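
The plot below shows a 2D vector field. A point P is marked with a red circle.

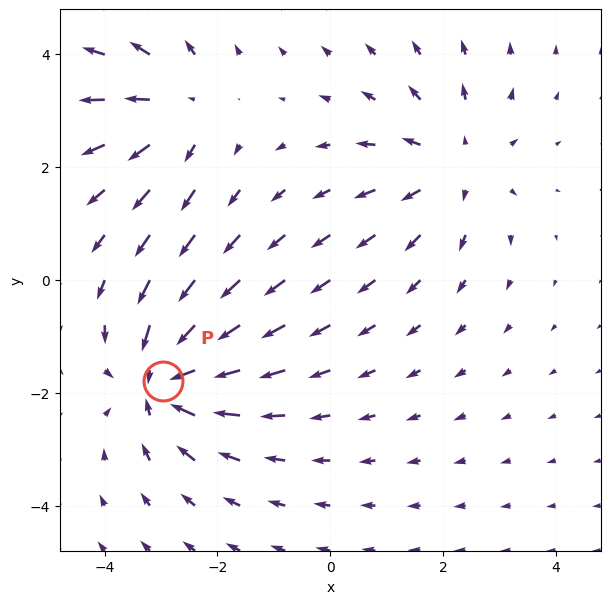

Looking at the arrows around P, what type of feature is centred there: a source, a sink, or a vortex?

At P (-3.0, -1.8) the arrows converge inward. Divergence about -6, curl ≈0 — negative divergence with near-zero curl is a sink.

sink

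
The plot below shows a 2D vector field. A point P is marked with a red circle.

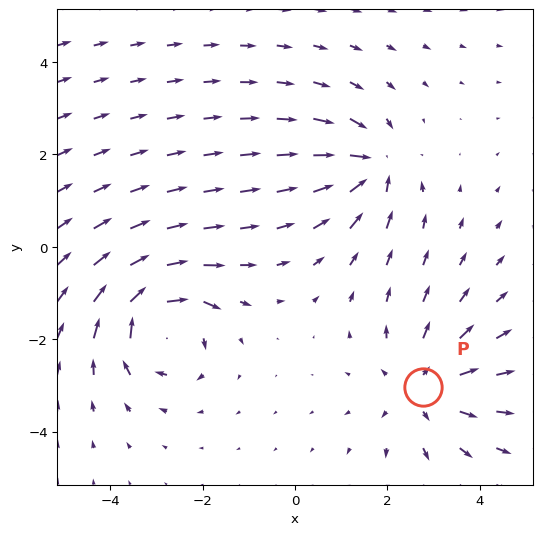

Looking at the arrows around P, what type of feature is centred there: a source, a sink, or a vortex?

source

At P (2.8, -3.0) the arrows spread outward. Divergence about +3, curl ≈0 — positive divergence with near-zero curl is a source.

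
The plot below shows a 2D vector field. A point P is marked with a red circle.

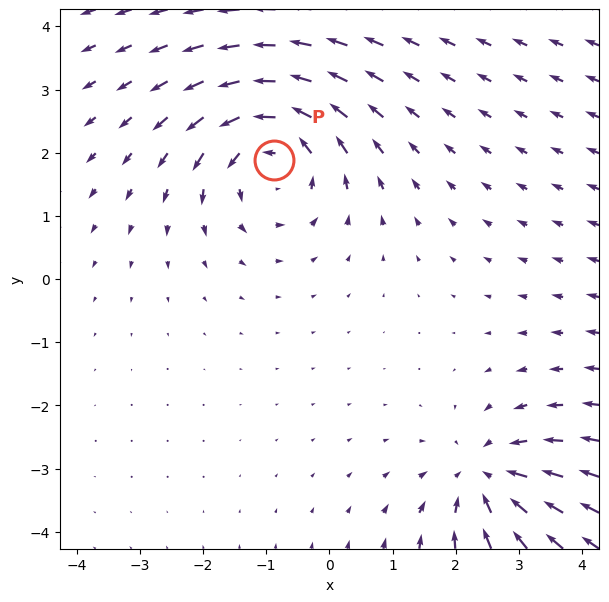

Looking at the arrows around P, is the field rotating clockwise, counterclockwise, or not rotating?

Near P at (-0.9, 1.9) the arrows circulate counterclockwise. The curl (z-component) there is about +4; positive curl means counterclockwise rotation.

counterclockwise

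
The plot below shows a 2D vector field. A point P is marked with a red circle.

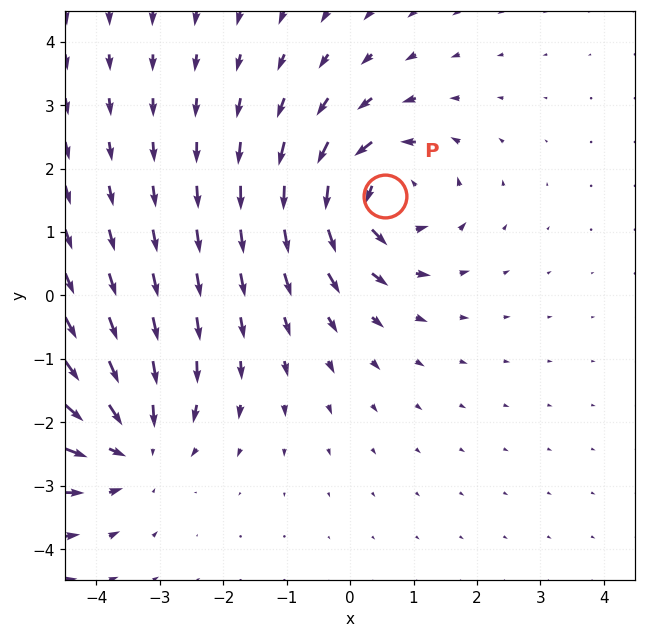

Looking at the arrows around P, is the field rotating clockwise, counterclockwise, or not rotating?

Near P at (0.5, 1.6) the arrows circulate counterclockwise. The curl (z-component) there is about +5; positive curl means counterclockwise rotation.

counterclockwise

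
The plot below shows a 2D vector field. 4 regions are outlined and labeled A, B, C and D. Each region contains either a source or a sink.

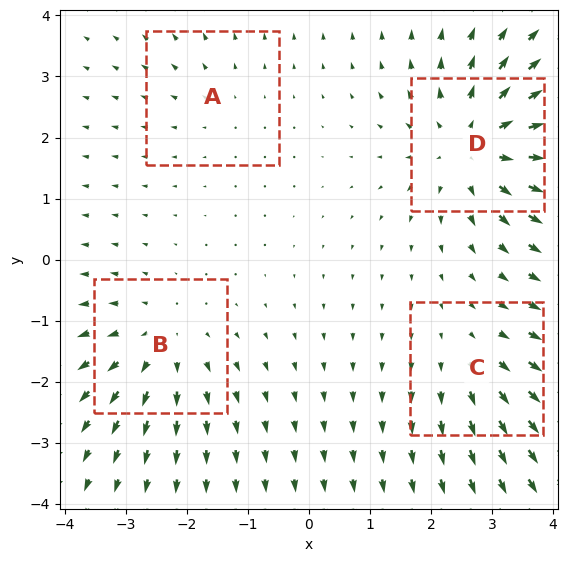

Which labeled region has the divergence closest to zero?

A

Divergence at each region's feature centre — A: about +2, B: about +4, C: about +3, D: about +6. Region A is closest to zero.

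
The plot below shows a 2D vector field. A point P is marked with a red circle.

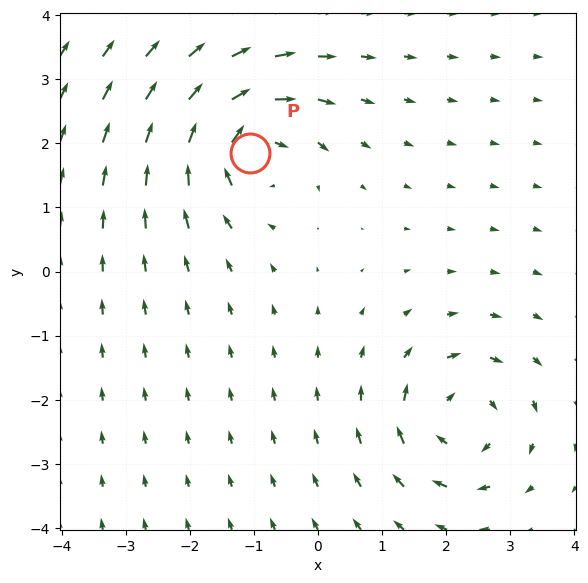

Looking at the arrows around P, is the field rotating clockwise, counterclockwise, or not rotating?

clockwise

Near P at (-1.1, 1.8) the arrows circulate clockwise. The curl (z-component) there is about -5; negative curl means clockwise rotation.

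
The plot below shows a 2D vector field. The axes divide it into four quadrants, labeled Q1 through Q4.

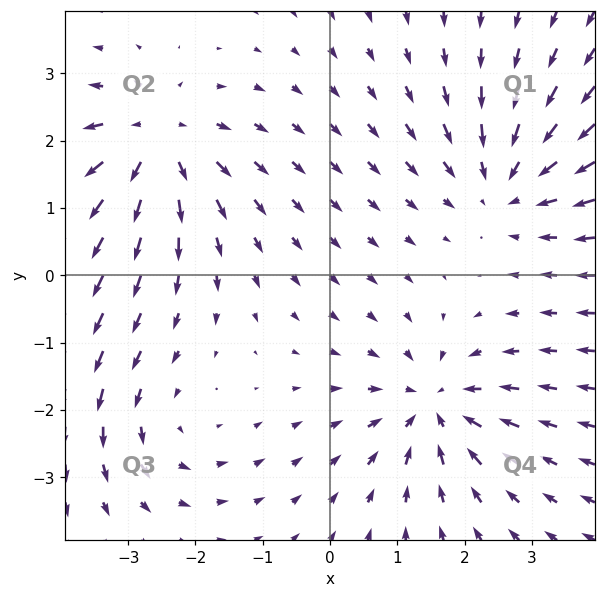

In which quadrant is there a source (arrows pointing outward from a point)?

The source sits at approximately (-2.6, 2.0), which lies in quadrant Q2. The divergence there is about +5, positive as expected for a source.

Q2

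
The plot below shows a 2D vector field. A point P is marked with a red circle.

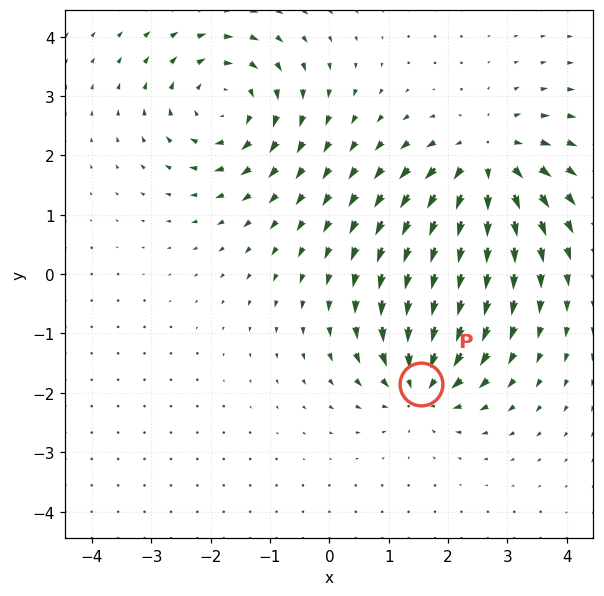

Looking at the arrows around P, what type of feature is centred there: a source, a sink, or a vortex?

sink

At P (1.5, -1.9) the arrows converge inward. Divergence about -5, curl ≈0 — negative divergence with near-zero curl is a sink.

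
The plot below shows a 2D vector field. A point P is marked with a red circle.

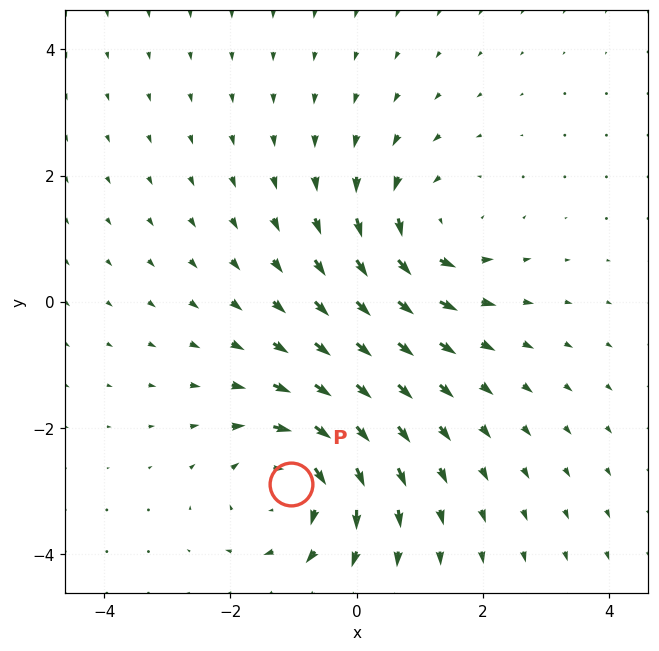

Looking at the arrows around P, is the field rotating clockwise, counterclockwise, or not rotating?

clockwise

Near P at (-1.0, -2.9) the arrows circulate clockwise. The curl (z-component) there is about -5; negative curl means clockwise rotation.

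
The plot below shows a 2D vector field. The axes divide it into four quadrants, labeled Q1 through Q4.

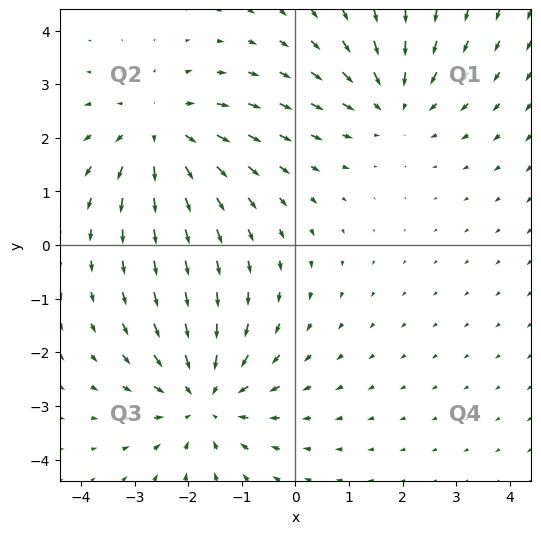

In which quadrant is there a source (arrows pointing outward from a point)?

The source sits at approximately (-2.5, 2.1), which lies in quadrant Q2. The divergence there is about +4, positive as expected for a source.

Q2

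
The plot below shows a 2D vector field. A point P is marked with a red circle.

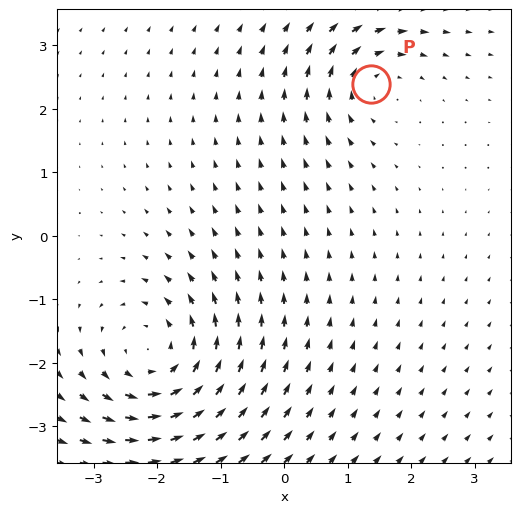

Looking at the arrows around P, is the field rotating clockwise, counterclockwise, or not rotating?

Near P at (1.4, 2.4) the arrows circulate clockwise. The curl (z-component) there is about -3; negative curl means clockwise rotation.

clockwise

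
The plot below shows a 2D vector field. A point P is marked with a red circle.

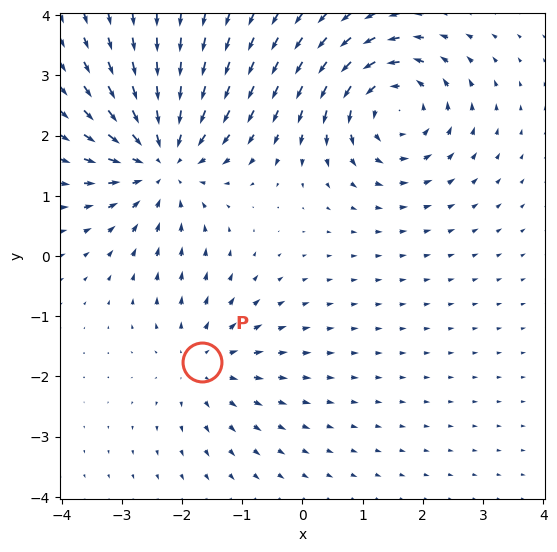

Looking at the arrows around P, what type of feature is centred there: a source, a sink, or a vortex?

At P (-1.7, -1.8) the arrows spread outward. Divergence about +3, curl ≈0 — positive divergence with near-zero curl is a source.

source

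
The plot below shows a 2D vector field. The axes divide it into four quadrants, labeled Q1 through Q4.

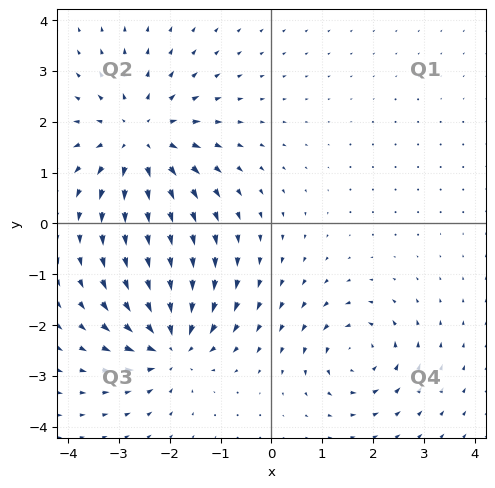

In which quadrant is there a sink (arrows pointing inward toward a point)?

Q3

The sink sits at approximately (-2.0, -2.4), which lies in quadrant Q3. The divergence there is about -5, negative as expected for a sink.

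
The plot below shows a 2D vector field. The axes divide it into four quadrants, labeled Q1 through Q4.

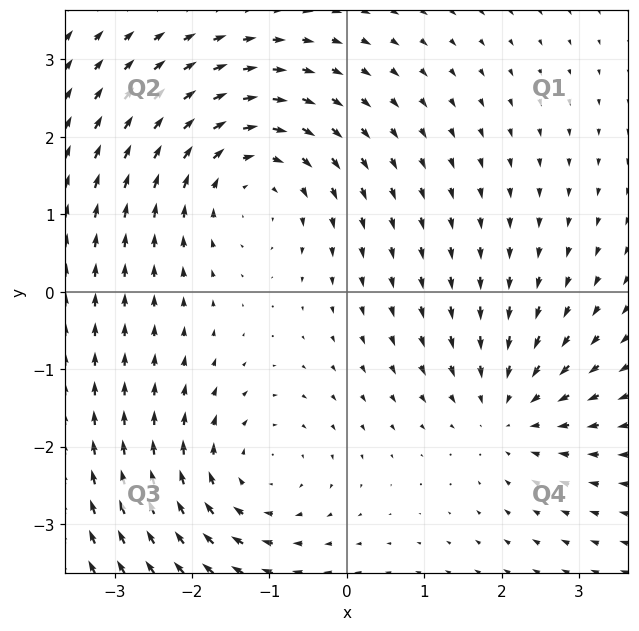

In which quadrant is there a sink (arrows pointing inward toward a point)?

The sink sits at approximately (2.1, -1.5), which lies in quadrant Q4. The divergence there is about -4, negative as expected for a sink.

Q4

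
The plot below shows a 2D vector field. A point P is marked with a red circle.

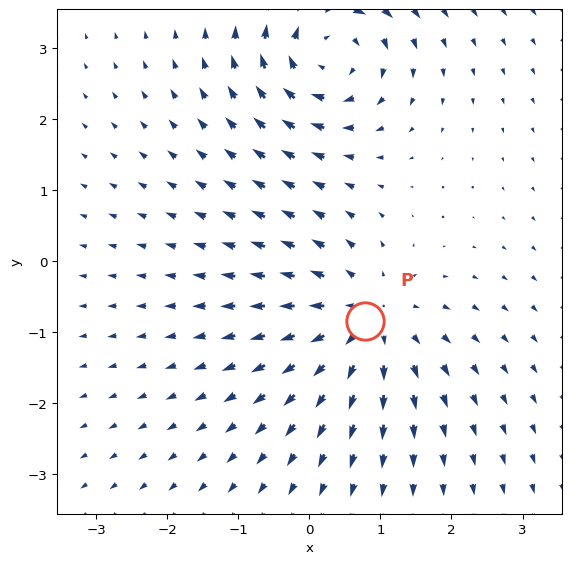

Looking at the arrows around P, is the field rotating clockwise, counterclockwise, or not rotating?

not rotating

Near P at (0.8, -0.8) the arrows show no circulation. The curl there is ≈0.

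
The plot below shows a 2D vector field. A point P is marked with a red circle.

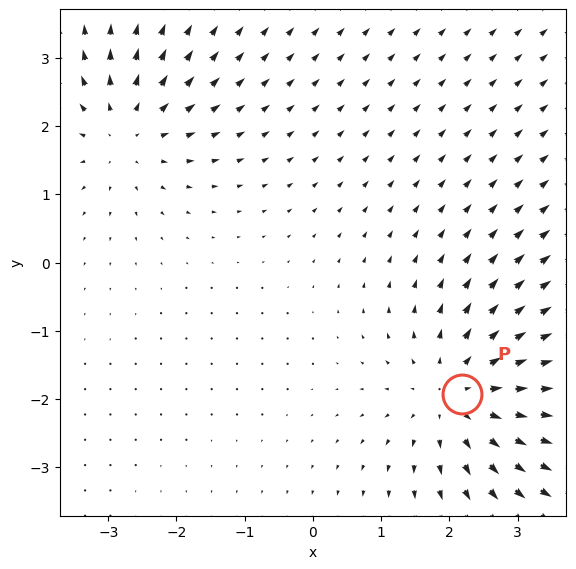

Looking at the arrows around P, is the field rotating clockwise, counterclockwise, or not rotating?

not rotating

Near P at (2.2, -1.9) the arrows show no circulation. The curl there is ≈0.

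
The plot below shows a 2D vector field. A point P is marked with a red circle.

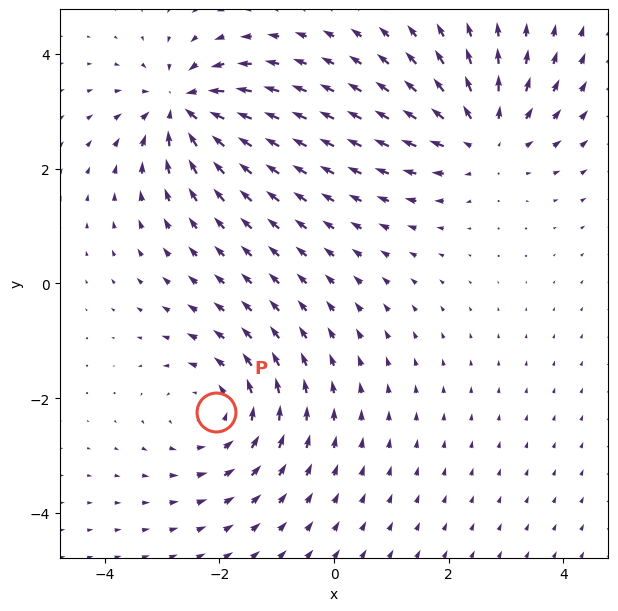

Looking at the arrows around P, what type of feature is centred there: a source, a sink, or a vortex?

At P (-2.1, -2.2) the arrows circulate counterclockwise. Divergence ≈0, curl about +3 — near-zero divergence with nonzero curl is a vortex.

vortex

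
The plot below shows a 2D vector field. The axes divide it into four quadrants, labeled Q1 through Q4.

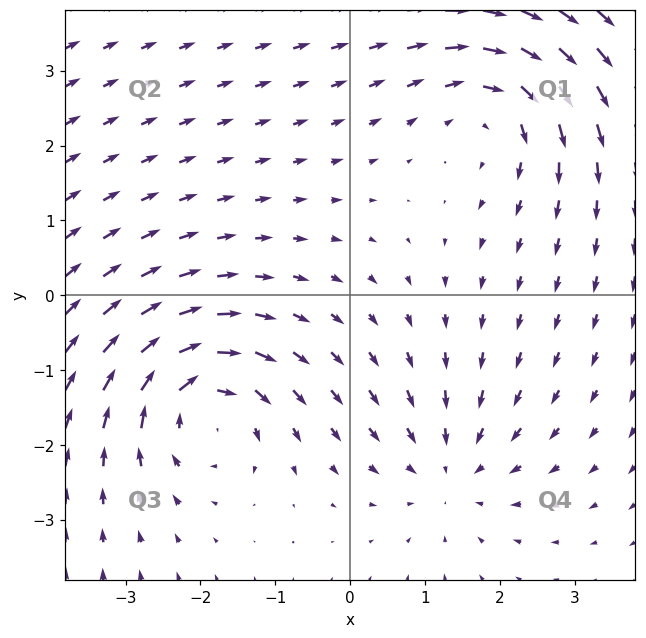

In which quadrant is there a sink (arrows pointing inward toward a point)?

Q4

The sink sits at approximately (1.4, -2.3), which lies in quadrant Q4. The divergence there is about -4, negative as expected for a sink.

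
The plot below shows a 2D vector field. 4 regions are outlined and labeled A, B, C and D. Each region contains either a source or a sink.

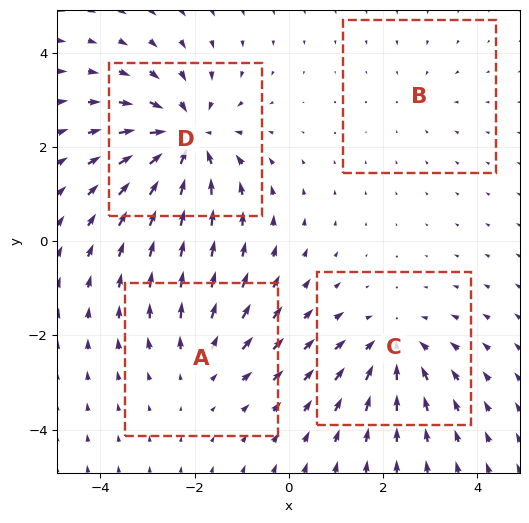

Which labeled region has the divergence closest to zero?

B

Divergence at each region's feature centre — A: about +3, B: about -2, C: about -4, D: about -7. Region B is closest to zero.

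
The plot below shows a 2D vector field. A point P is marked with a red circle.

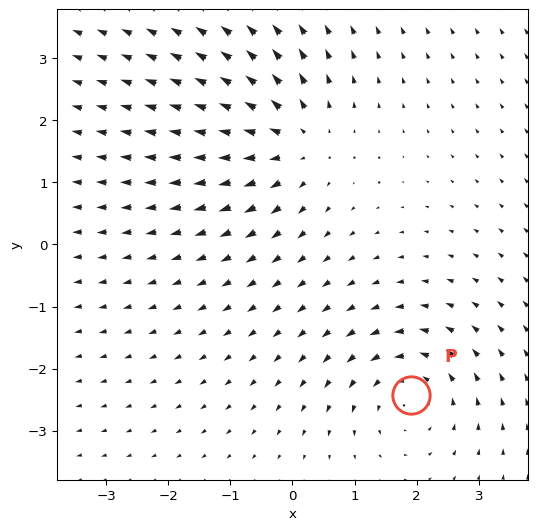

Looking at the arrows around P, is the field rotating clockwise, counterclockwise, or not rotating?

Near P at (1.9, -2.4) the arrows circulate counterclockwise. The curl (z-component) there is about +4; positive curl means counterclockwise rotation.

counterclockwise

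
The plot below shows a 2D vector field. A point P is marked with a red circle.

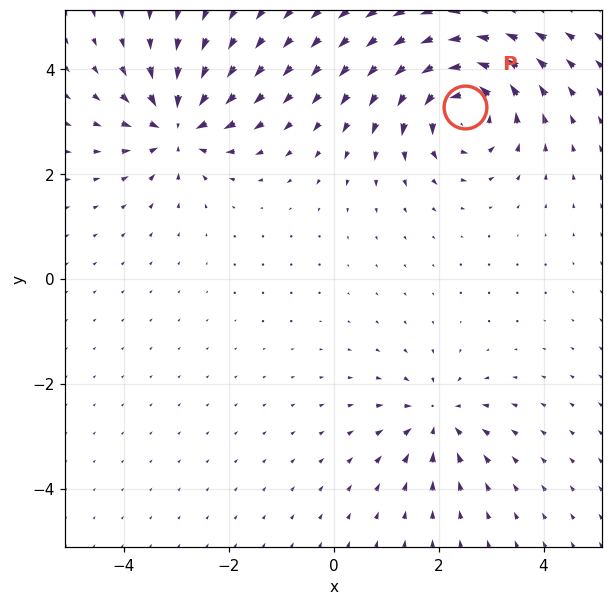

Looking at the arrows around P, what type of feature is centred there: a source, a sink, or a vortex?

At P (2.5, 3.3) the arrows circulate counterclockwise. Divergence ≈0, curl about +6 — near-zero divergence with nonzero curl is a vortex.

vortex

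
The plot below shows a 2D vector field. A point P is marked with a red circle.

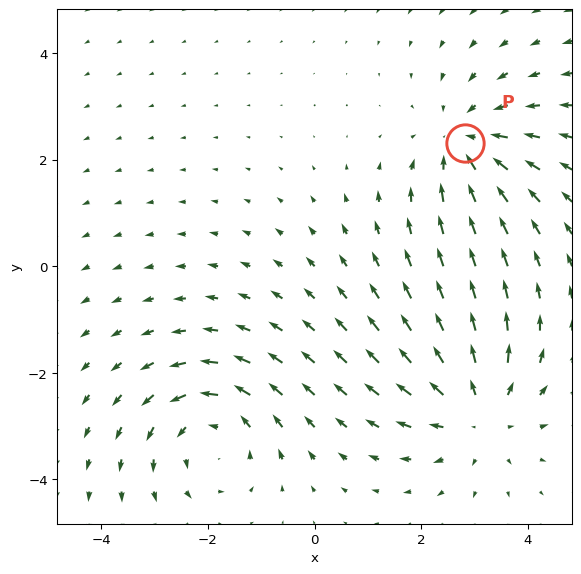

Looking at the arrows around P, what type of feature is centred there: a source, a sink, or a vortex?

sink

At P (2.8, 2.3) the arrows converge inward. Divergence about -4, curl ≈0 — negative divergence with near-zero curl is a sink.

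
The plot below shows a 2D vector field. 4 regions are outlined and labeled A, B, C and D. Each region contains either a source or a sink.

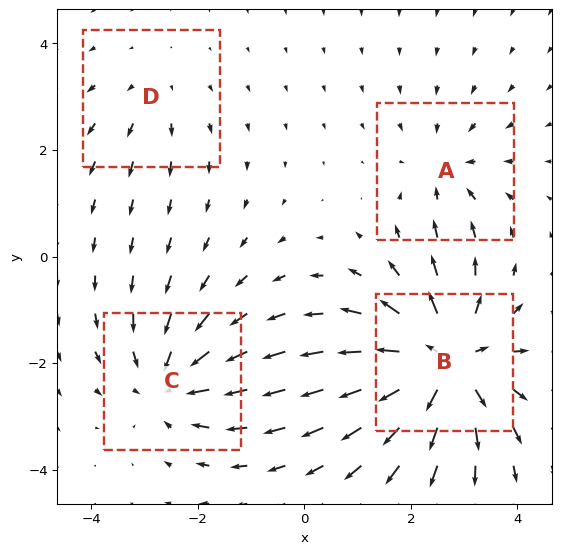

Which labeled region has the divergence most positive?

Divergence at each region's feature centre — A: about -3, B: about +7, C: about -4, D: about +2. Region B is most positive.

B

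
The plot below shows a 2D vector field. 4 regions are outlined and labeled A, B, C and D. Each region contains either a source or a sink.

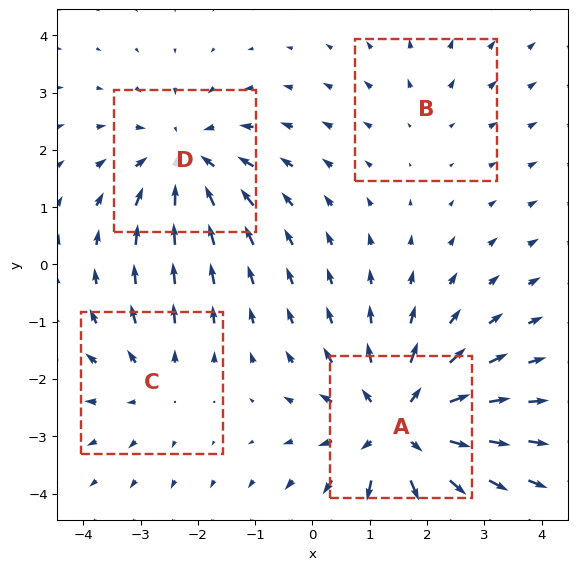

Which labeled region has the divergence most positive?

A

Divergence at each region's feature centre — A: about +6, B: about +2, C: about +3, D: about -5. Region A is most positive.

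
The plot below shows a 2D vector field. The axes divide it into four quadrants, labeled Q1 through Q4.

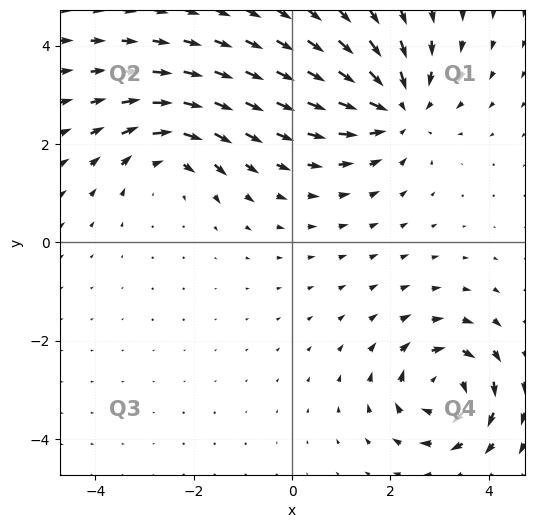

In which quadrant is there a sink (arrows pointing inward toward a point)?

Q1

The sink sits at approximately (2.1, 2.7), which lies in quadrant Q1. The divergence there is about -3, negative as expected for a sink.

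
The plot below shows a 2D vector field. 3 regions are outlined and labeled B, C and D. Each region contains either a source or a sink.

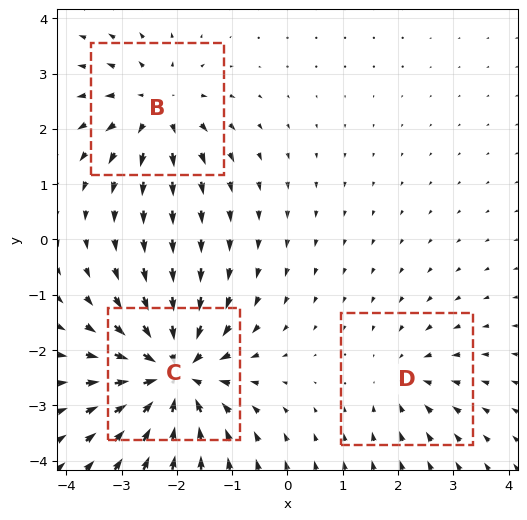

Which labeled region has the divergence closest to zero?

D

Divergence at each region's feature centre — B: about +4, C: about -6, D: about -2. Region D is closest to zero.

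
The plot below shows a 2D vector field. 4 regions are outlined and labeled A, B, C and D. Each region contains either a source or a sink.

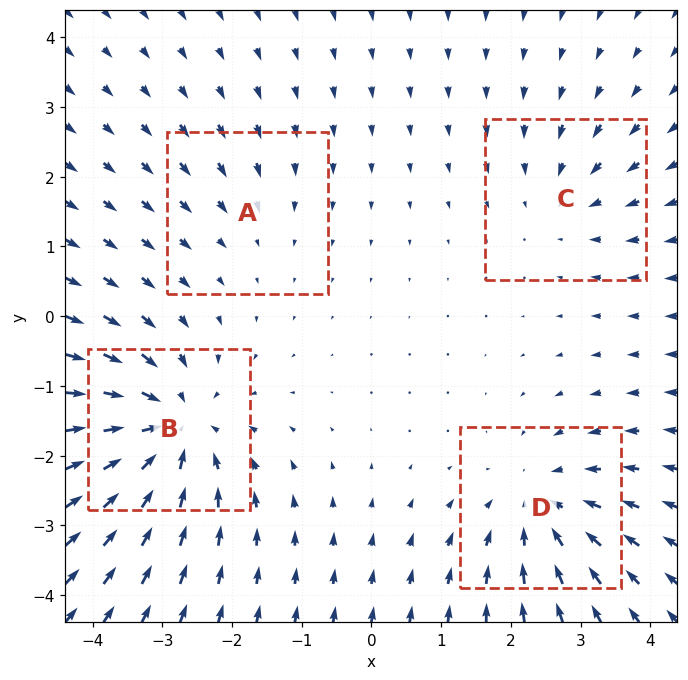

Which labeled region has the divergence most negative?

Divergence at each region's feature centre — A: about -2, B: about -7, C: about -3, D: about -5. Region B is most negative.

B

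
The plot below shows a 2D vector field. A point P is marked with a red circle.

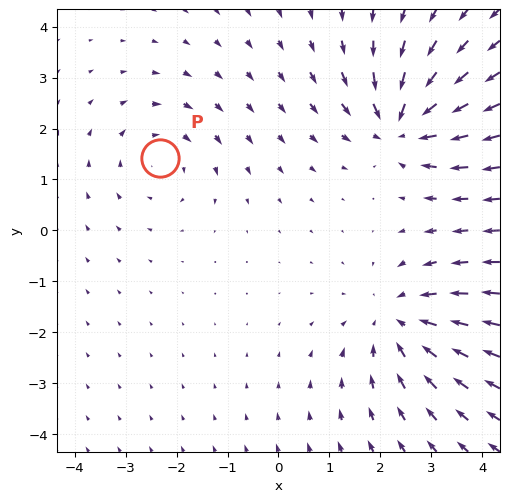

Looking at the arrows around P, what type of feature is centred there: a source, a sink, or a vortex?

At P (-2.3, 1.4) the arrows circulate clockwise. Divergence ≈0, curl about -3 — near-zero divergence with nonzero curl is a vortex.

vortex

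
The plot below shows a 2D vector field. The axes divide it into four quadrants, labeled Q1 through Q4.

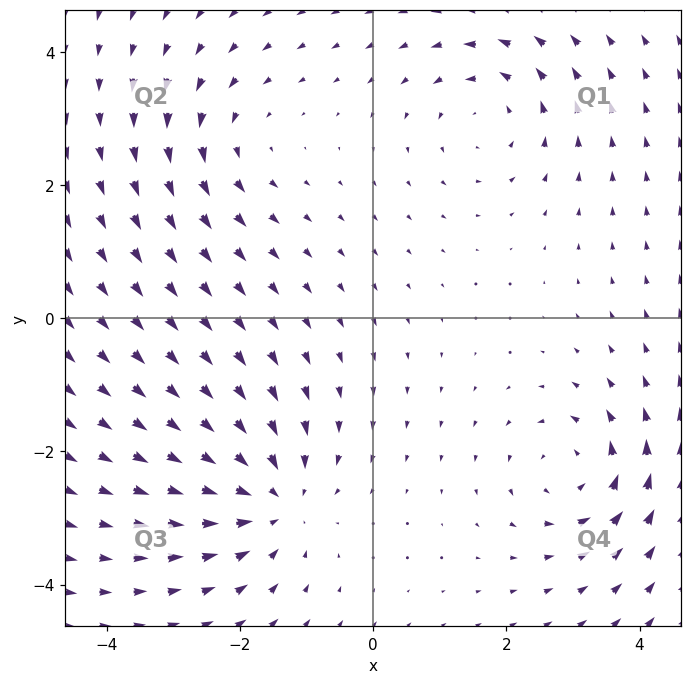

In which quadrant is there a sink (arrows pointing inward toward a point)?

The sink sits at approximately (-1.5, -2.7), which lies in quadrant Q3. The divergence there is about -5, negative as expected for a sink.

Q3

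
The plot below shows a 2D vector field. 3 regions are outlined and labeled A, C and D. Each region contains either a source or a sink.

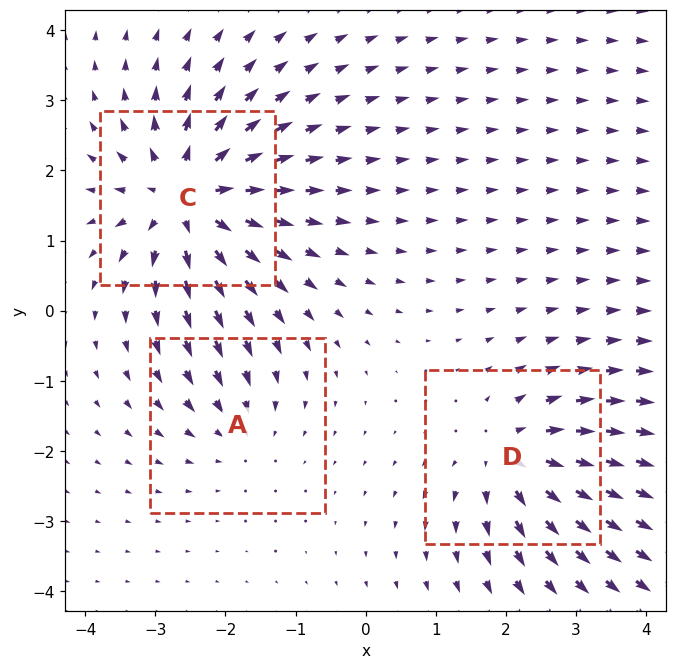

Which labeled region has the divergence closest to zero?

A

Divergence at each region's feature centre — A: about -2, C: about +6, D: about +4. Region A is closest to zero.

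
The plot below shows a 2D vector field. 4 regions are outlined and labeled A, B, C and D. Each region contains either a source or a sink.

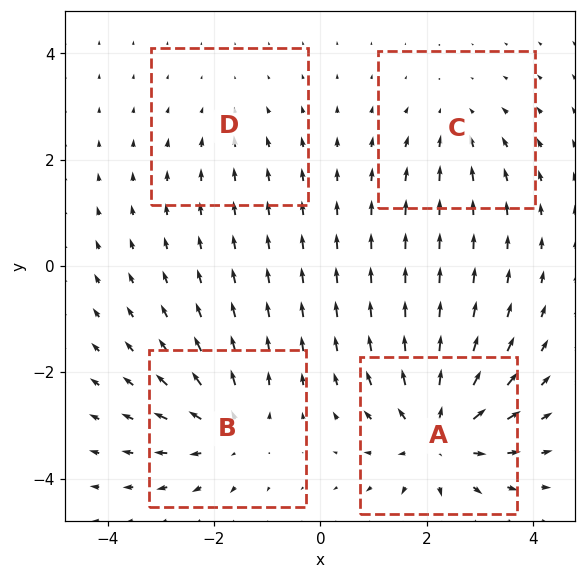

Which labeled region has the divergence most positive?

Divergence at each region's feature centre — A: about +7, B: about +5, C: about -3, D: about -2. Region A is most positive.

A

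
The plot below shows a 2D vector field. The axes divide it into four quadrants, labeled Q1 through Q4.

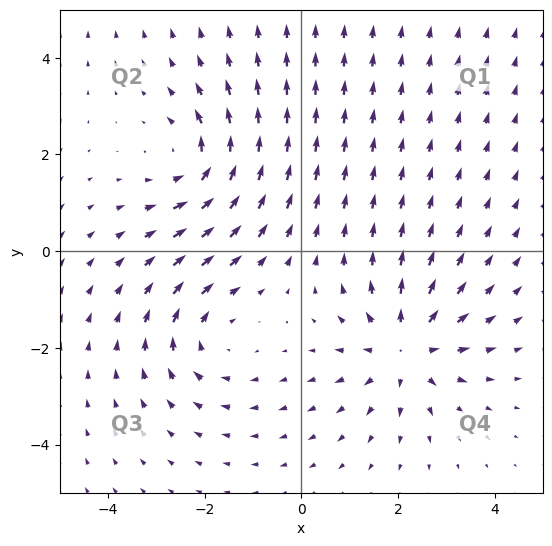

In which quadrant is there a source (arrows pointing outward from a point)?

Q4

The source sits at approximately (2.2, -2.0), which lies in quadrant Q4. The divergence there is about +5, positive as expected for a source.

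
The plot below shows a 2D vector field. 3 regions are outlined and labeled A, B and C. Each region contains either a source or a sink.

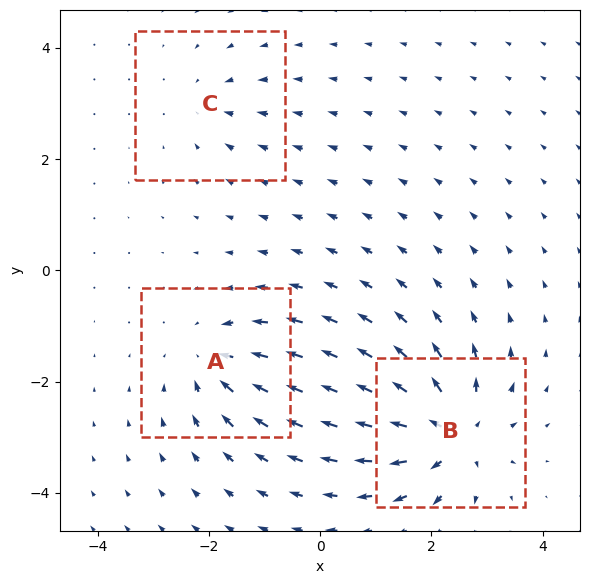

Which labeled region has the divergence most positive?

B

Divergence at each region's feature centre — A: about -4, B: about +6, C: about -2. Region B is most positive.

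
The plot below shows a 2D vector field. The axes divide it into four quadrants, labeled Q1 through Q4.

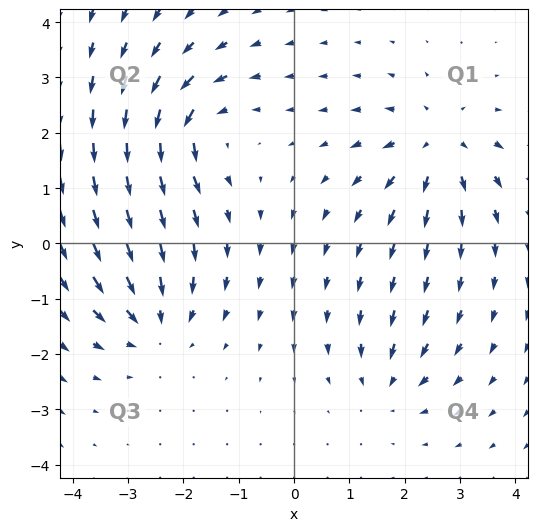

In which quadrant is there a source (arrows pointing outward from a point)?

Q1

The source sits at approximately (2.6, 1.8), which lies in quadrant Q1. The divergence there is about +4, positive as expected for a source.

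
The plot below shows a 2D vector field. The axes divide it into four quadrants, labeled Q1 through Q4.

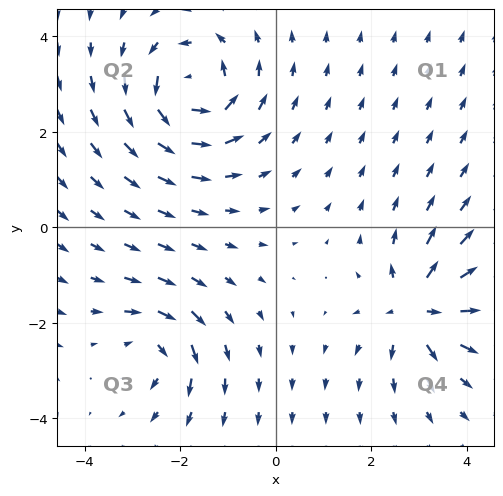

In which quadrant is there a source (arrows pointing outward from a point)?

The source sits at approximately (3.0, -1.7), which lies in quadrant Q4. The divergence there is about +5, positive as expected for a source.

Q4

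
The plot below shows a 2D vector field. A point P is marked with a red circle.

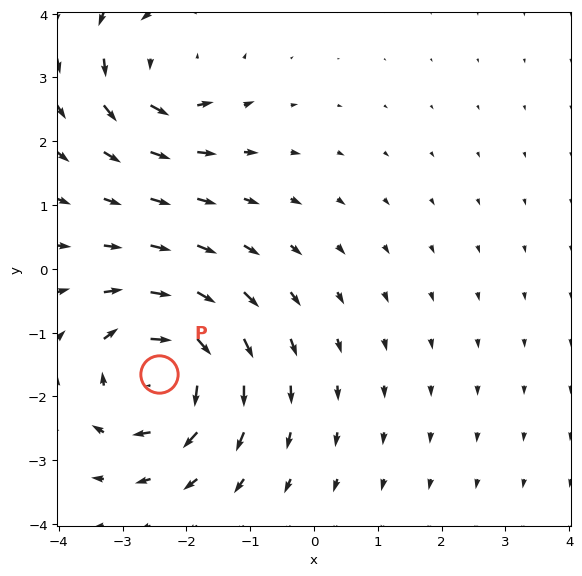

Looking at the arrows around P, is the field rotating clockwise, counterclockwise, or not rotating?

clockwise

Near P at (-2.4, -1.6) the arrows circulate clockwise. The curl (z-component) there is about -5; negative curl means clockwise rotation.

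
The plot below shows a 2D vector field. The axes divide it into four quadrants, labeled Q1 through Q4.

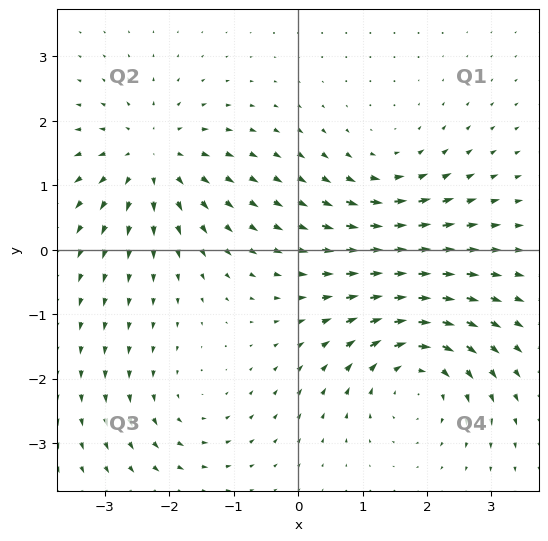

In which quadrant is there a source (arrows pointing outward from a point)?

The source sits at approximately (-2.3, 1.4), which lies in quadrant Q2. The divergence there is about +5, positive as expected for a source.

Q2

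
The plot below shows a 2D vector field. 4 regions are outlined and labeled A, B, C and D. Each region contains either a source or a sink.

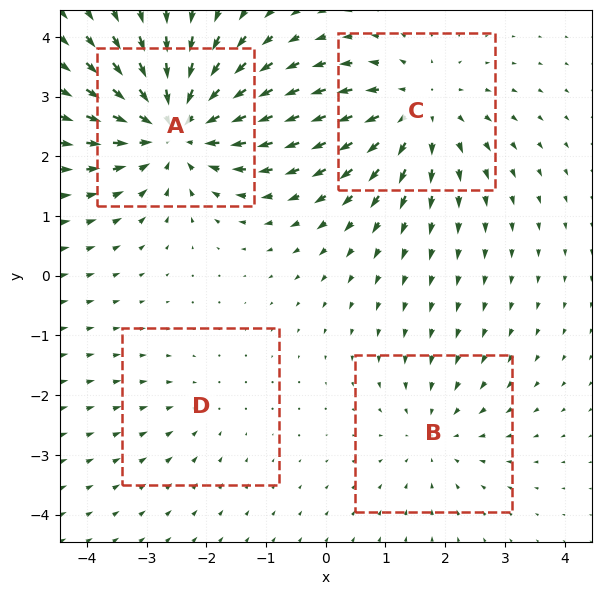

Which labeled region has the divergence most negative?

Divergence at each region's feature centre — A: about -6, B: about -3, C: about +5, D: about -2. Region A is most negative.

A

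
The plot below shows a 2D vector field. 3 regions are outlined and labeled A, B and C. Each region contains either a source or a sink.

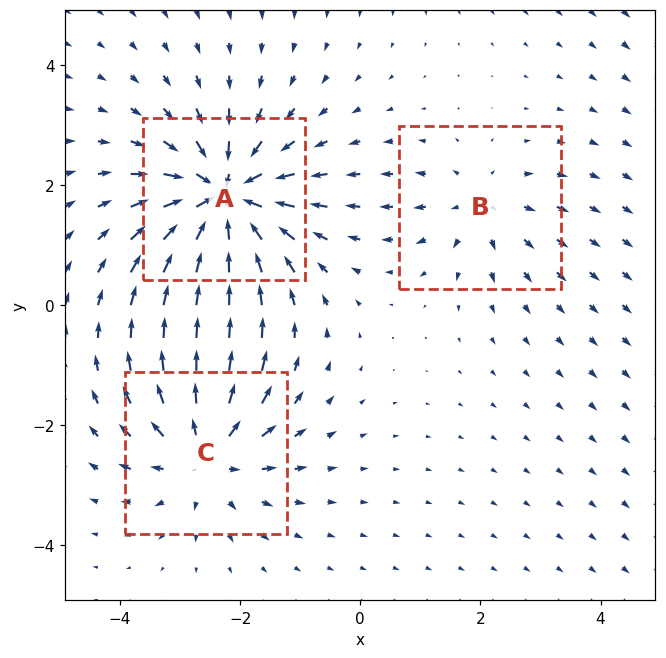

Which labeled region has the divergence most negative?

A

Divergence at each region's feature centre — A: about -6, B: about +2, C: about +4. Region A is most negative.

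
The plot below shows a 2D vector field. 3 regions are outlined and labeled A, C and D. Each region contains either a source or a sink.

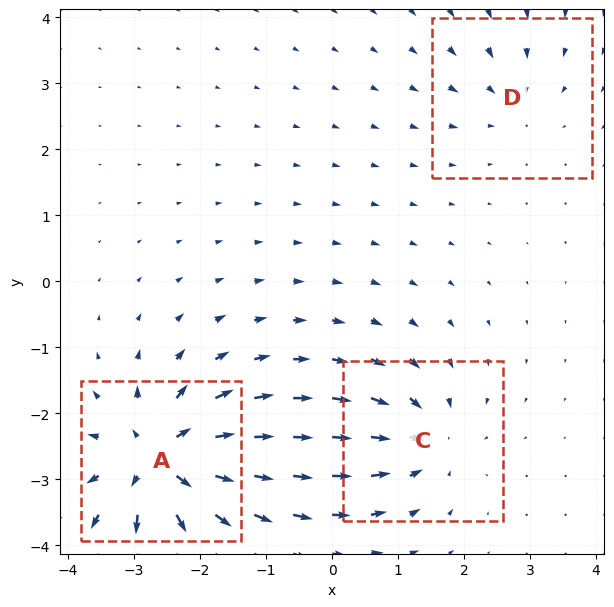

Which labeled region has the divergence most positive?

A

Divergence at each region's feature centre — A: about +7, C: about -4, D: about -2. Region A is most positive.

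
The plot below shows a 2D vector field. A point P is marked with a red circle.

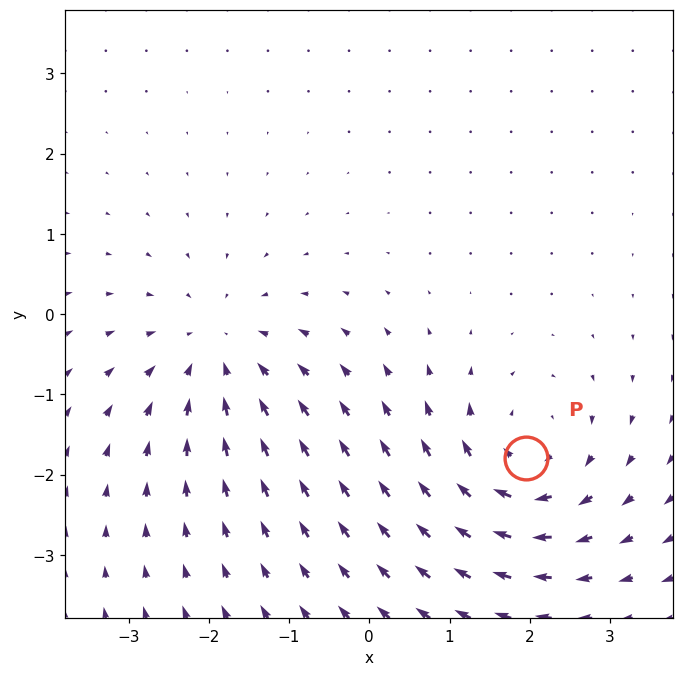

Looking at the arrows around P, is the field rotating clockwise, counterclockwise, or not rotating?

Near P at (2.0, -1.8) the arrows circulate clockwise. The curl (z-component) there is about -4; negative curl means clockwise rotation.

clockwise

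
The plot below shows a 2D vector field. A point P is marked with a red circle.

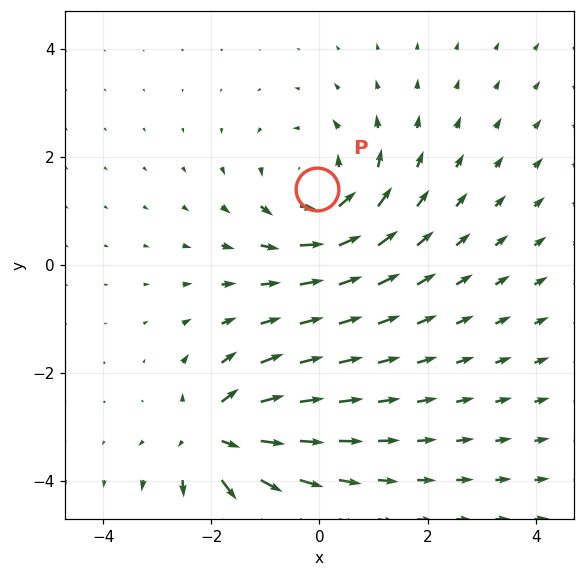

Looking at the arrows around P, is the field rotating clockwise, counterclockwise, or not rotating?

counterclockwise

Near P at (-0.0, 1.4) the arrows circulate counterclockwise. The curl (z-component) there is about +4; positive curl means counterclockwise rotation.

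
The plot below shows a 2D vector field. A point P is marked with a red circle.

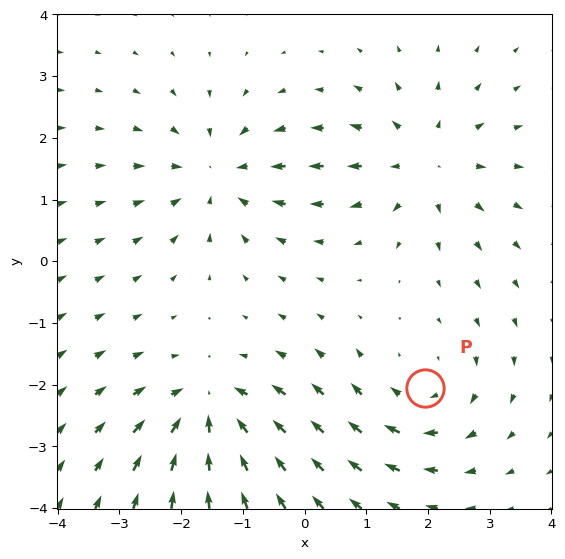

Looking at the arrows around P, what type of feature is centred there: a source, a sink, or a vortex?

vortex

At P (2.0, -2.1) the arrows circulate clockwise. Divergence ≈0, curl about -3 — near-zero divergence with nonzero curl is a vortex.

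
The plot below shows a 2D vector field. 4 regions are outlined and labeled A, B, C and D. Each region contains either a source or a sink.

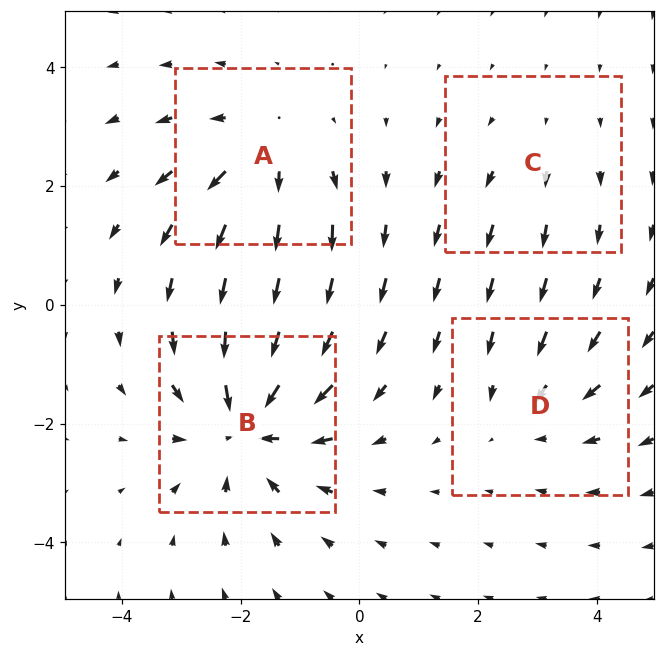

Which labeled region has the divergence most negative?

B

Divergence at each region's feature centre — A: about +4, B: about -6, C: about +2, D: about -3. Region B is most negative.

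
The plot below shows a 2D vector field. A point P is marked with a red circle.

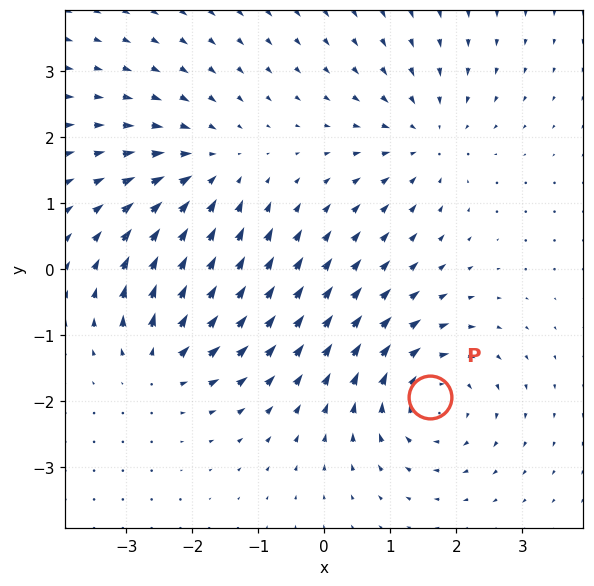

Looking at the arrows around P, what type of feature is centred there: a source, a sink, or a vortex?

vortex

At P (1.6, -1.9) the arrows circulate clockwise. Divergence ≈0, curl about -6 — near-zero divergence with nonzero curl is a vortex.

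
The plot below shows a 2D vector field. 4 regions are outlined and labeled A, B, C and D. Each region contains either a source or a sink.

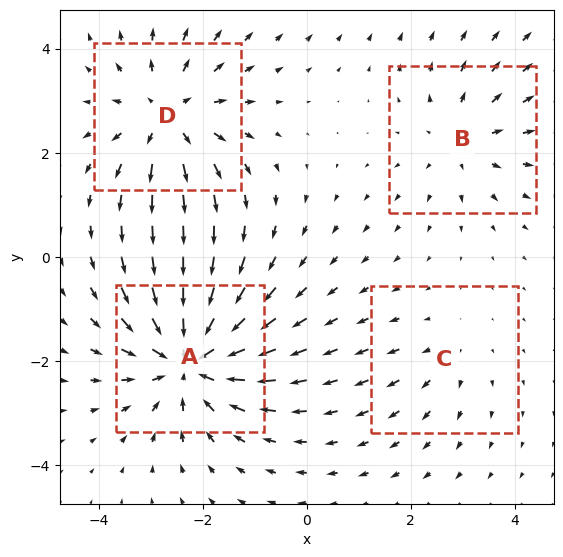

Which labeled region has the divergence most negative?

Divergence at each region's feature centre — A: about -6, B: about +3, C: about +2, D: about +5. Region A is most negative.

A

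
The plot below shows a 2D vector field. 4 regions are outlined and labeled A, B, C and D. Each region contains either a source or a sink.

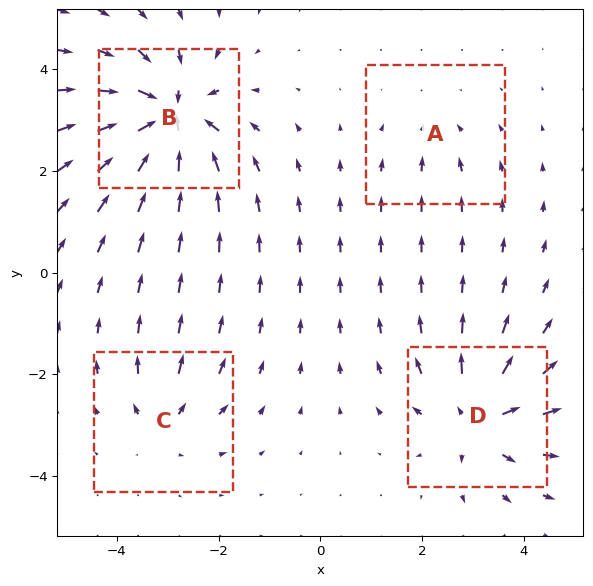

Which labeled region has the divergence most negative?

B

Divergence at each region's feature centre — A: about -2, B: about -8, C: about +4, D: about +6. Region B is most negative.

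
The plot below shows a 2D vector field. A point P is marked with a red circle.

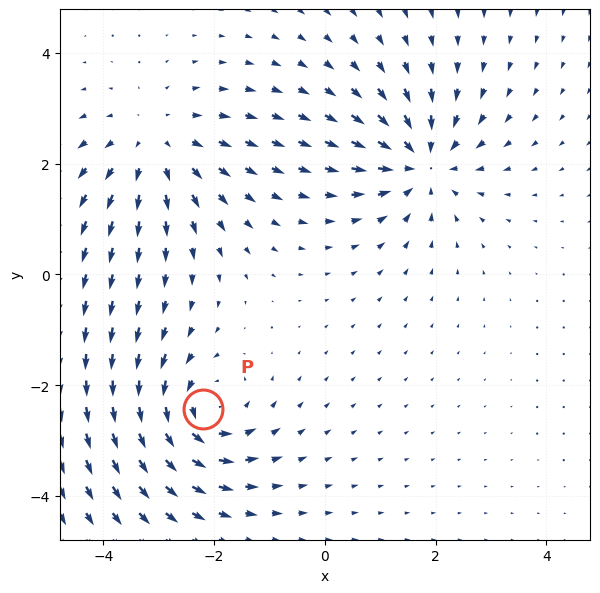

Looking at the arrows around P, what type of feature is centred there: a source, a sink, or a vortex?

vortex

At P (-2.2, -2.4) the arrows circulate counterclockwise. Divergence ≈0, curl about +6 — near-zero divergence with nonzero curl is a vortex.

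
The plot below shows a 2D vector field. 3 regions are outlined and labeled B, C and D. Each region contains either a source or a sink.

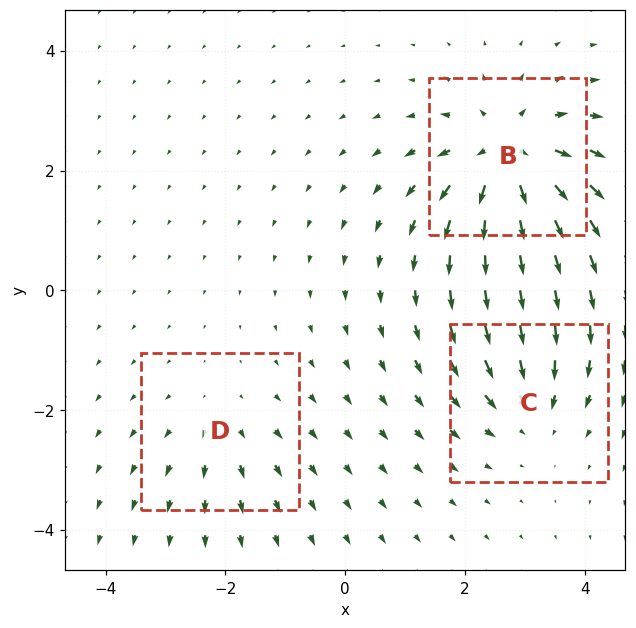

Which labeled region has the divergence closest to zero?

Divergence at each region's feature centre — B: about +5, C: about -3, D: about +2. Region D is closest to zero.

D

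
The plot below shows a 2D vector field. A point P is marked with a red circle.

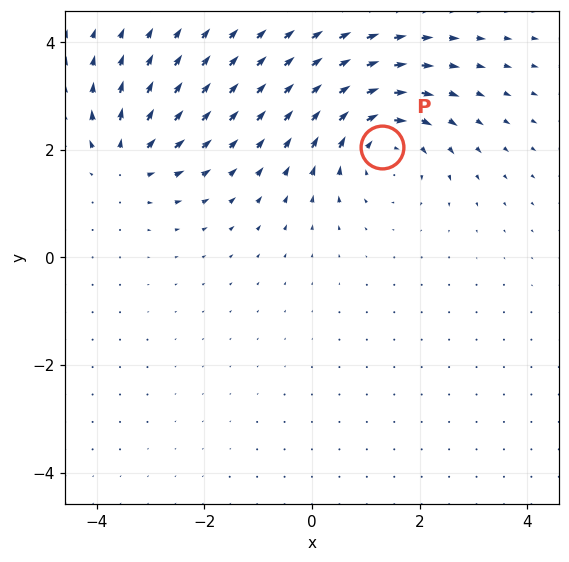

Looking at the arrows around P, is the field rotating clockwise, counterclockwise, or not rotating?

clockwise

Near P at (1.3, 2.1) the arrows circulate clockwise. The curl (z-component) there is about -5; negative curl means clockwise rotation.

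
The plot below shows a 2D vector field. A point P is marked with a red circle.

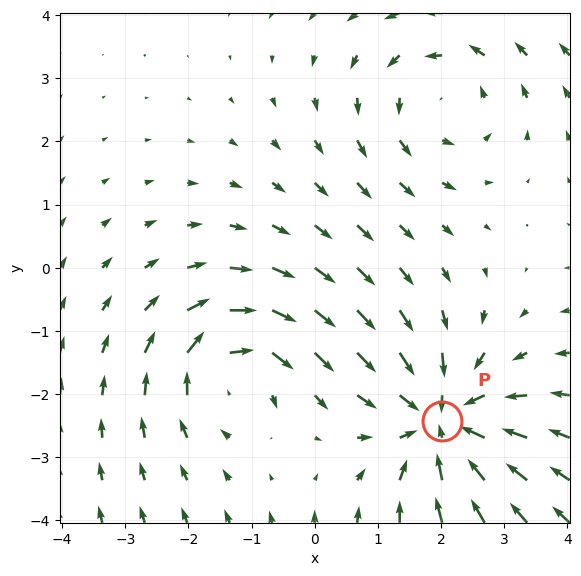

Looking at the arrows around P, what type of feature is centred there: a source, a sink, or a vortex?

At P (2.0, -2.4) the arrows converge inward. Divergence about -5, curl ≈0 — negative divergence with near-zero curl is a sink.

sink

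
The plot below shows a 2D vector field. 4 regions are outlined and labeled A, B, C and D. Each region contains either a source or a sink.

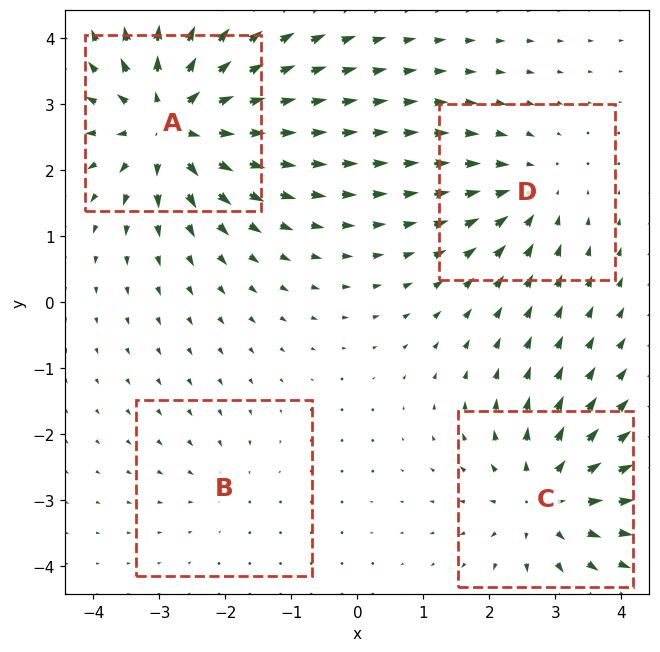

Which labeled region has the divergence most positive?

A

Divergence at each region's feature centre — A: about +7, B: about -2, C: about +5, D: about -4. Region A is most positive.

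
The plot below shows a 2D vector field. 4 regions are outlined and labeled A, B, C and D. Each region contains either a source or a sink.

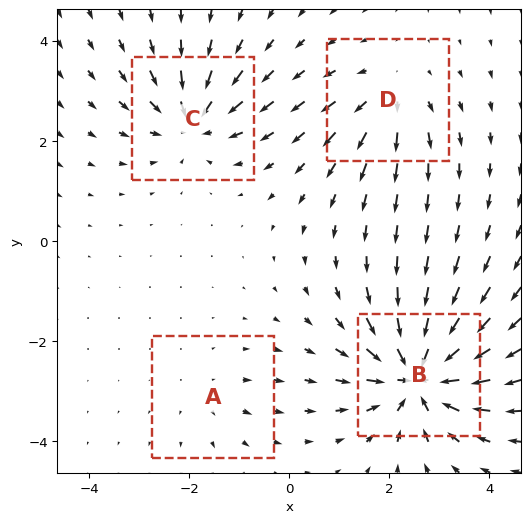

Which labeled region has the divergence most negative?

Divergence at each region's feature centre — A: about +2, B: about -9, C: about -6, D: about +4. Region B is most negative.

B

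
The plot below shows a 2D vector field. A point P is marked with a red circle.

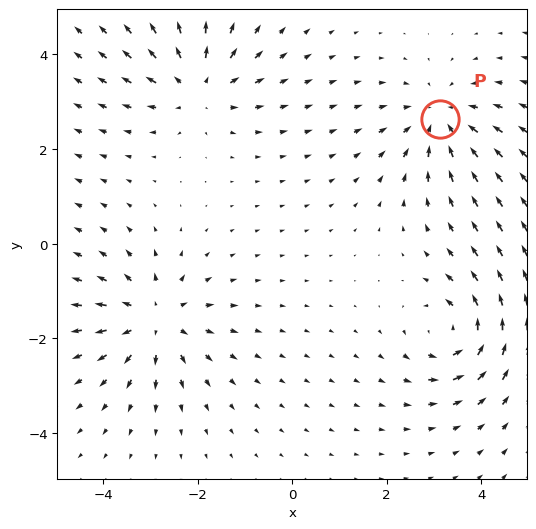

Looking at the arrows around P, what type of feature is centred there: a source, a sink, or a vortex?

sink

At P (3.1, 2.6) the arrows converge inward. Divergence about -3, curl ≈0 — negative divergence with near-zero curl is a sink.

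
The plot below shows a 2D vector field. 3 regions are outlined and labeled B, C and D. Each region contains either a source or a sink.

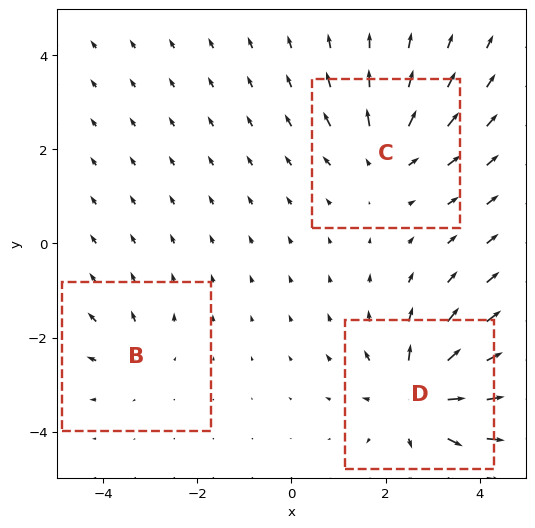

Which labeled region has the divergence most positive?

D

Divergence at each region's feature centre — B: about +2, C: about +4, D: about +5. Region D is most positive.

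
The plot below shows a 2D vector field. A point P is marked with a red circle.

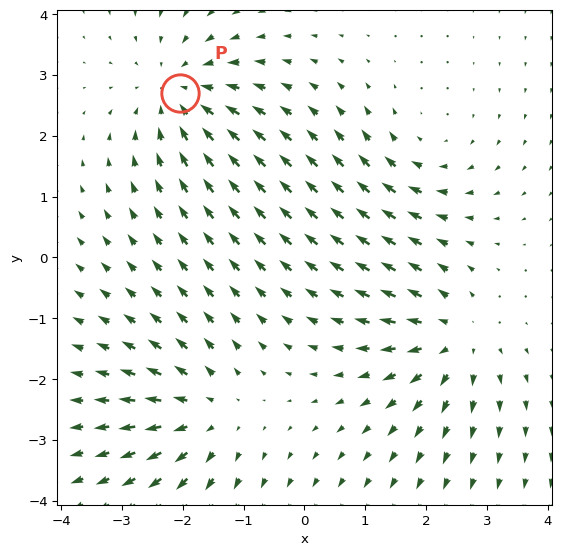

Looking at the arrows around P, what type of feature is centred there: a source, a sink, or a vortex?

At P (-2.0, 2.7) the arrows converge inward. Divergence about -4, curl ≈0 — negative divergence with near-zero curl is a sink.

sink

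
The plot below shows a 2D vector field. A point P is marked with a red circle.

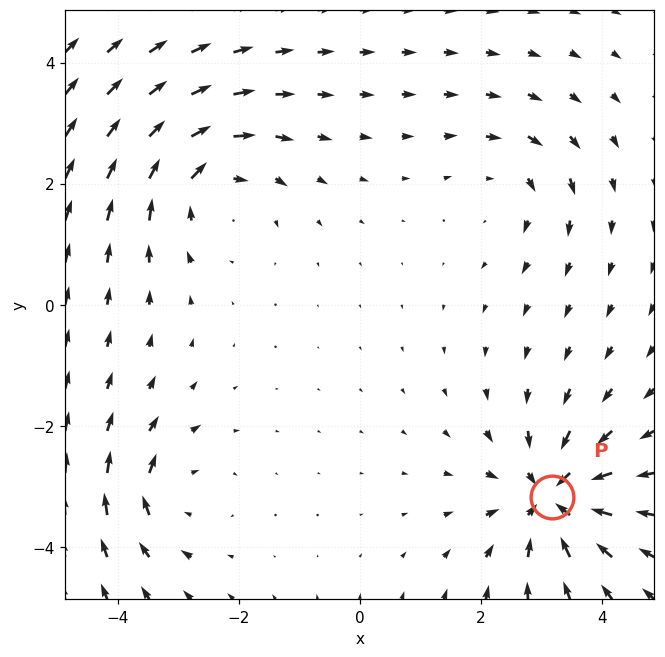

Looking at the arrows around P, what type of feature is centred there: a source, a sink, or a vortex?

sink

At P (3.2, -3.2) the arrows converge inward. Divergence about -6, curl ≈0 — negative divergence with near-zero curl is a sink.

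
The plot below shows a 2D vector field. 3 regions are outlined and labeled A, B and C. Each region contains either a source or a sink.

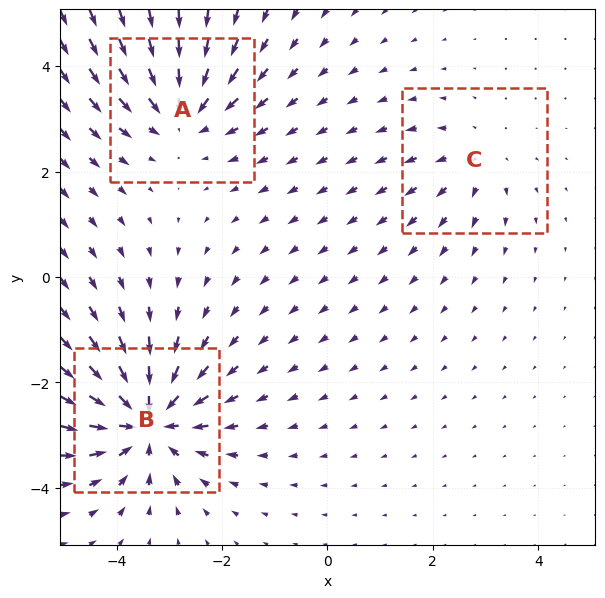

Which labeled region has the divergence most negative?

Divergence at each region's feature centre — A: about -3, B: about -5, C: about +2. Region B is most negative.

B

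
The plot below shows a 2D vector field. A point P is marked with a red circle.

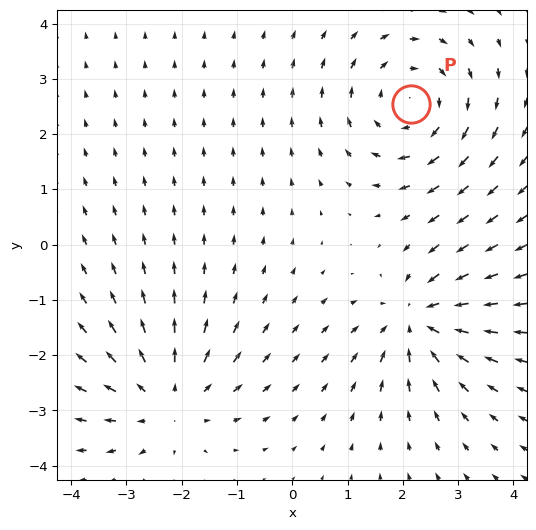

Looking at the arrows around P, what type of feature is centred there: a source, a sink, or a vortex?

At P (2.1, 2.5) the arrows circulate clockwise. Divergence ≈0, curl about -4 — near-zero divergence with nonzero curl is a vortex.

vortex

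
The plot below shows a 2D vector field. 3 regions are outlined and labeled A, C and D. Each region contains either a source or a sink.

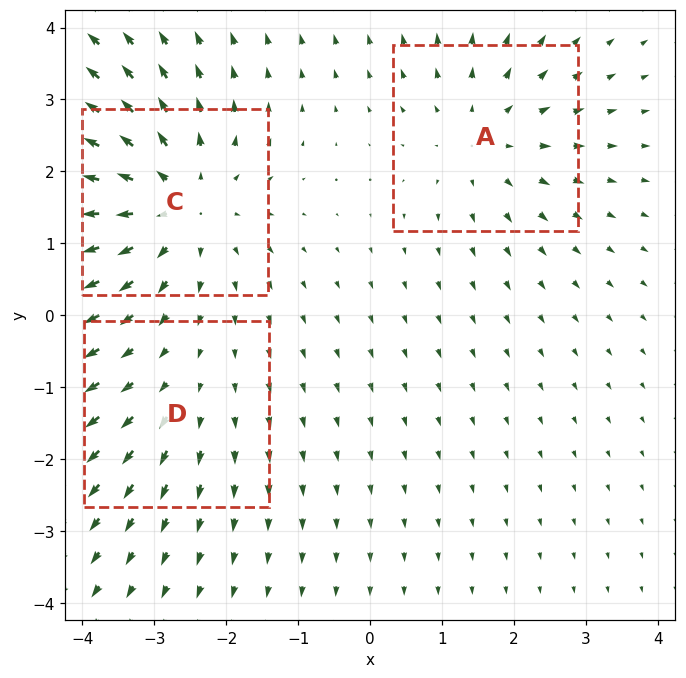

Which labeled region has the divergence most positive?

Divergence at each region's feature centre — A: about +3, C: about +5, D: about +2. Region C is most positive.

C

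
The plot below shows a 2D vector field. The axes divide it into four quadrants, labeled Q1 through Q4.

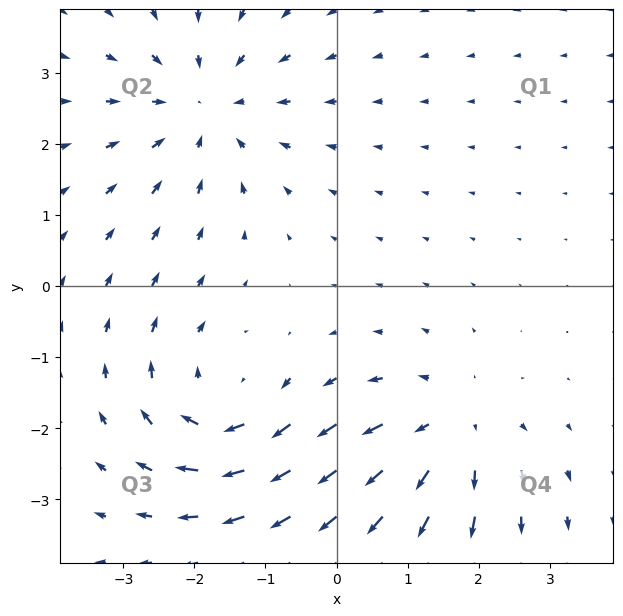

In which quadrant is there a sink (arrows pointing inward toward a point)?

Q2

The sink sits at approximately (-1.9, 2.5), which lies in quadrant Q2. The divergence there is about -3, negative as expected for a sink.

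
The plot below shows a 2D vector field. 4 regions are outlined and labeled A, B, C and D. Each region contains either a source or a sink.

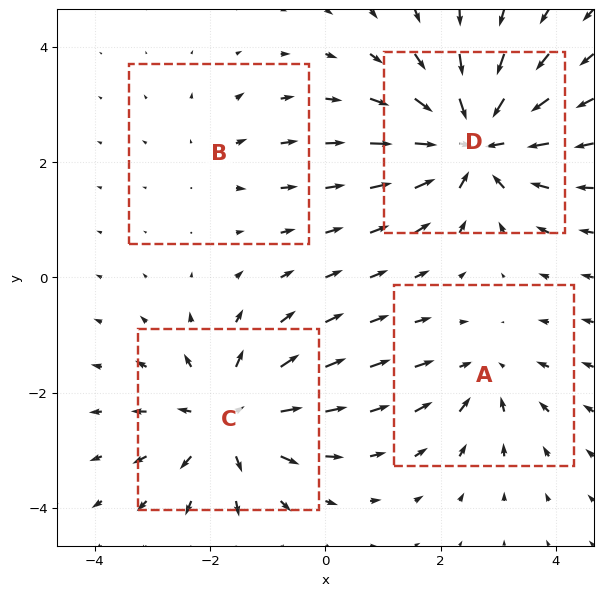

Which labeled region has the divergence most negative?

D

Divergence at each region's feature centre — A: about -3, B: about +2, C: about +5, D: about -7. Region D is most negative.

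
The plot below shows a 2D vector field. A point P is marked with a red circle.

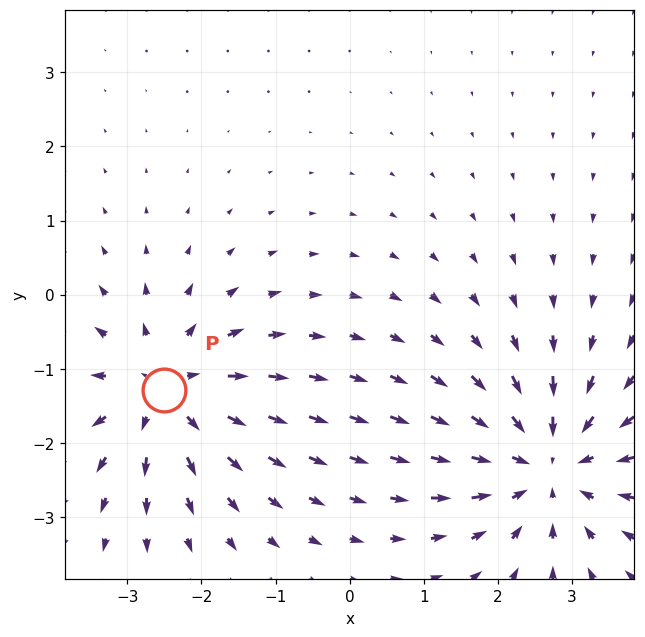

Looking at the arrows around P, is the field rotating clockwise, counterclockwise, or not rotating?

Near P at (-2.5, -1.3) the arrows show no circulation. The curl there is ≈0.

not rotating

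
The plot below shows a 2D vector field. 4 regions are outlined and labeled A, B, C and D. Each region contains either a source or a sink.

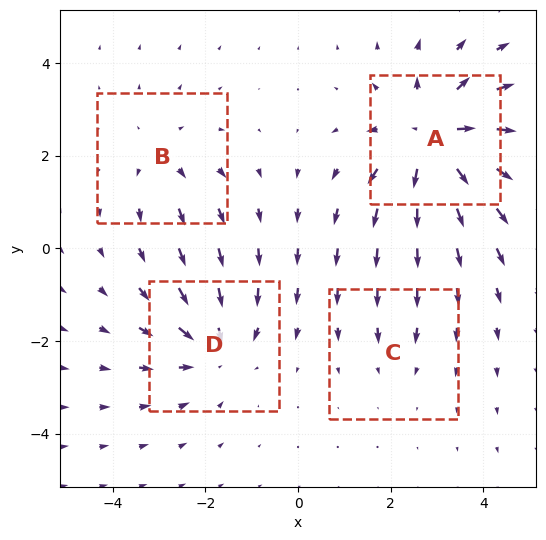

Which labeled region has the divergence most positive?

Divergence at each region's feature centre — A: about +6, B: about +3, C: about -2, D: about -4. Region A is most positive.

A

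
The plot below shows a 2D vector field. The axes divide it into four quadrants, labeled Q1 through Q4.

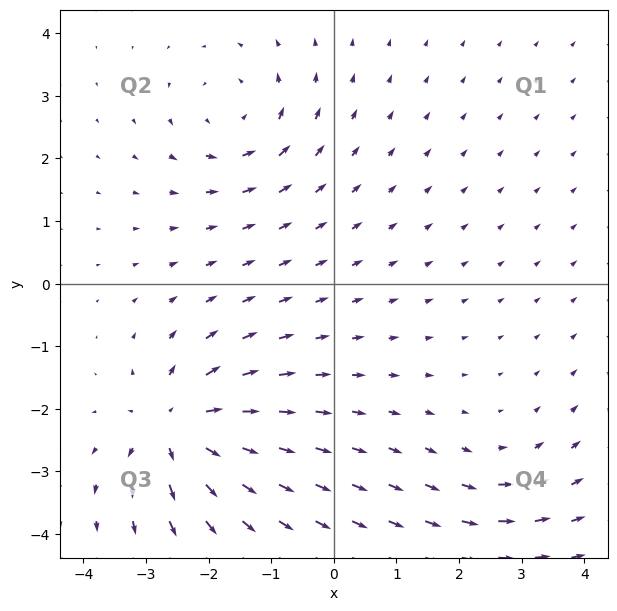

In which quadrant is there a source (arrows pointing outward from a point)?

The source sits at approximately (-2.5, -2.3), which lies in quadrant Q3. The divergence there is about +6, positive as expected for a source.

Q3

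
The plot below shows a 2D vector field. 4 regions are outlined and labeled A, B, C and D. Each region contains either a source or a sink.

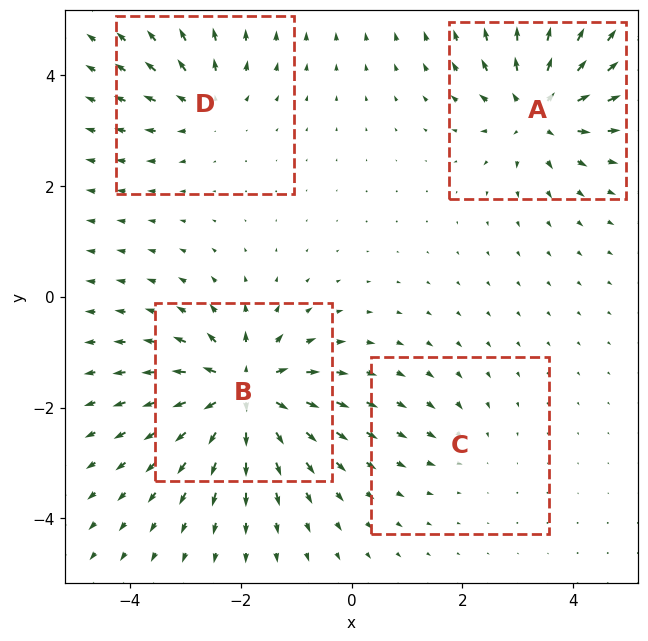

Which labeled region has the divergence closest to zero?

Divergence at each region's feature centre — A: about +7, B: about +9, C: about -2, D: about +4. Region C is closest to zero.

C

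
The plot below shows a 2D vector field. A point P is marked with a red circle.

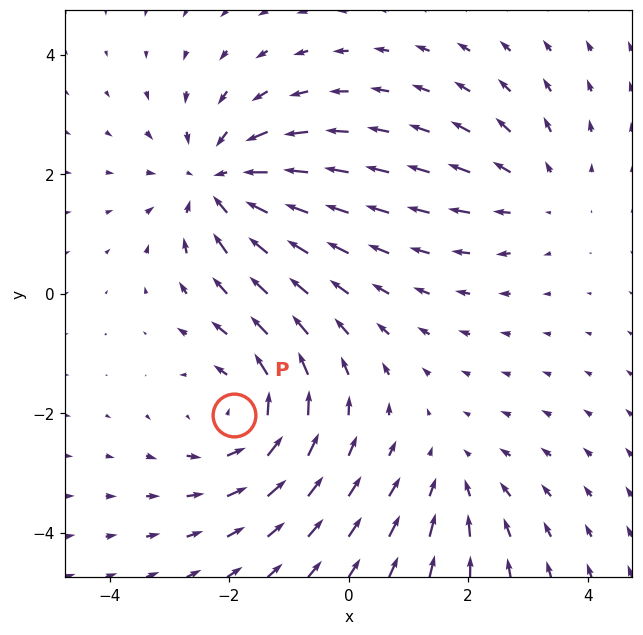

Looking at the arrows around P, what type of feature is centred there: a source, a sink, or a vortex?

At P (-1.9, -2.0) the arrows circulate counterclockwise. Divergence ≈0, curl about +4 — near-zero divergence with nonzero curl is a vortex.

vortex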